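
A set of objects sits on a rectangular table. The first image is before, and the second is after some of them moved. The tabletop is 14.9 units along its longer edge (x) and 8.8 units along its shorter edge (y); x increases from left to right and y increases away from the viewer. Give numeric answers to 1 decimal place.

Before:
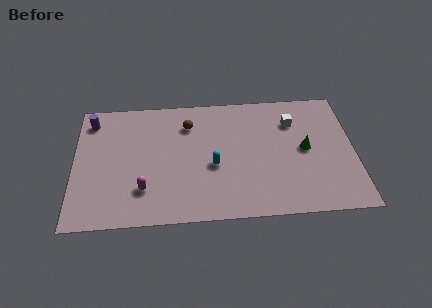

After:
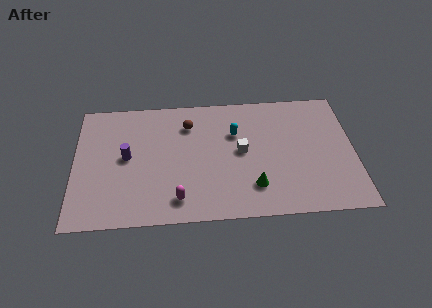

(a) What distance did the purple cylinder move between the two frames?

3.3

The purple cylinder was near (0.9, 7.3) before and (2.8, 4.6) after, so it travelled √(1.9² + 2.7²) ≈ 3.3 units.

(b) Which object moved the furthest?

the green cone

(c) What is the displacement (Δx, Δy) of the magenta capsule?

(1.8, -0.8)

The magenta capsule was at about (3.7, 2.3) and moved to about (5.5, 1.5).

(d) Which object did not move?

the brown sphere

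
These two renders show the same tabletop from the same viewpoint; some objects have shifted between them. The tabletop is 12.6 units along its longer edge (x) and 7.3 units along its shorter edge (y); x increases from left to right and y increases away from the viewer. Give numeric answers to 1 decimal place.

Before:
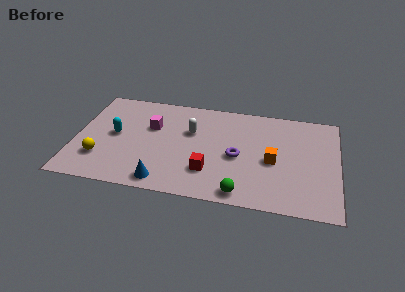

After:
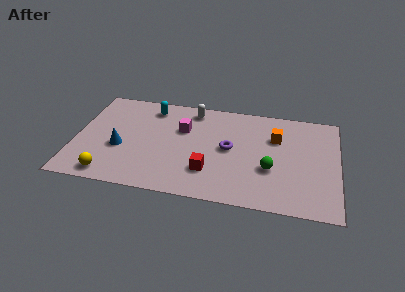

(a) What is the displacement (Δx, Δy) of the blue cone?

(-2.2, 2.0)

The blue cone started near (4.4, 0.9) and ended near (2.2, 2.9).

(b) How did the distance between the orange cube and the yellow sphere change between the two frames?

+0.5

They were about 8.3 units apart before and 8.8 after — 0.5 units further apart.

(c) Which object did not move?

the red cube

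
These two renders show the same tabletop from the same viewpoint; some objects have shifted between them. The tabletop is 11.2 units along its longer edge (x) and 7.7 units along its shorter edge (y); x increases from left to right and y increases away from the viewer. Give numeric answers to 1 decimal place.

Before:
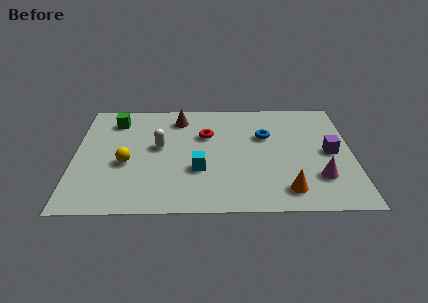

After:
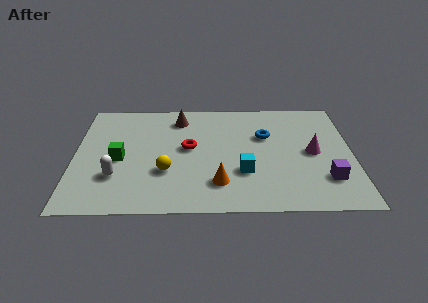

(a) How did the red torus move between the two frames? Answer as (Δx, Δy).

(-0.7, -0.9)

The red torus was at about (5.3, 5.1) and moved to about (4.6, 4.2).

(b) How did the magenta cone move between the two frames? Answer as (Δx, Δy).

(-0.2, 1.7)

From the two frames, the magenta cone sits at roughly (9.8, 2.1) before and (9.6, 3.8) after.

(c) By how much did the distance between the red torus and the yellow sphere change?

-1.9

They were about 3.7 units apart before and 1.8 after — 1.9 units closer together.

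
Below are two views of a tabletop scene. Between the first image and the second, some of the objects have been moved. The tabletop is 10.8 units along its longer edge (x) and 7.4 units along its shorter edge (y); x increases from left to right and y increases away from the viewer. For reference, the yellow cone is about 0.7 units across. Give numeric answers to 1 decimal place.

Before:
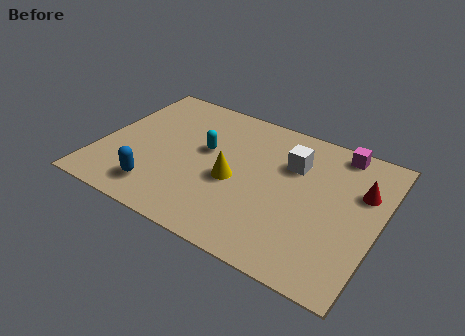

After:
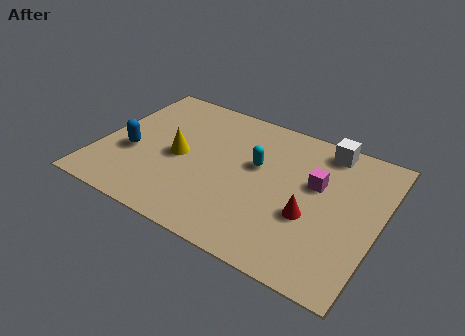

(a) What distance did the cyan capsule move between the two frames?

2.0

From (4.0, 4.3) to (6.0, 4.4), the cyan capsule covered √(2.0² + 0.1²) ≈ 2.0 units.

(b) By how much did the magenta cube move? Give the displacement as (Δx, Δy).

(-0.6, -2.1)

The magenta cube was at about (8.9, 6.6) and moved to about (8.3, 4.5).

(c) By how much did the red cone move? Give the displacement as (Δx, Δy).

(-1.7, -2.1)

The red cone started near (10.0, 4.9) and ended near (8.3, 2.8).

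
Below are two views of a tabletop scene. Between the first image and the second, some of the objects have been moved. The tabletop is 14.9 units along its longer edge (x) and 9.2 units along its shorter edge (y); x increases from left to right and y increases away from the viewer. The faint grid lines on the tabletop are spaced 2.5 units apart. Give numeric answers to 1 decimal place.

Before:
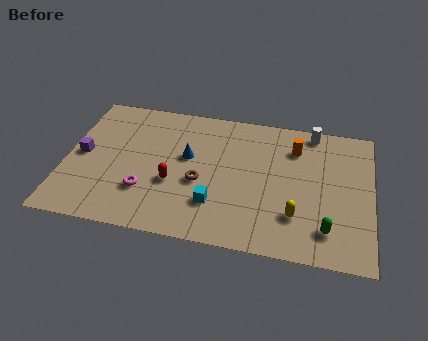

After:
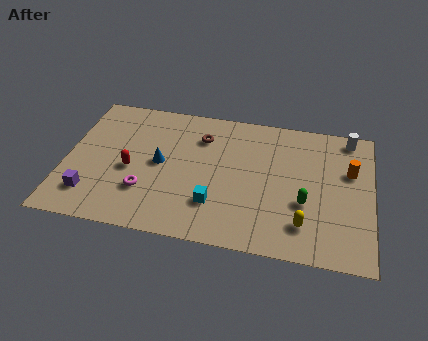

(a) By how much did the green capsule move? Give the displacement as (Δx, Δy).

(-1.1, 1.5)

The green capsule was at about (12.8, 1.9) and moved to about (11.7, 3.4).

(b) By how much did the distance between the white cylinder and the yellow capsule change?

+0.7

The distance was about 5.8 in the first image and 6.5 in the second, so they moved 0.7 units further apart.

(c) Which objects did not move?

the cyan cube and the magenta torus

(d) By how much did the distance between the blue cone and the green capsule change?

-0.5

The distance was about 7.7 in the first image and 7.2 in the second, so they moved 0.5 units closer together.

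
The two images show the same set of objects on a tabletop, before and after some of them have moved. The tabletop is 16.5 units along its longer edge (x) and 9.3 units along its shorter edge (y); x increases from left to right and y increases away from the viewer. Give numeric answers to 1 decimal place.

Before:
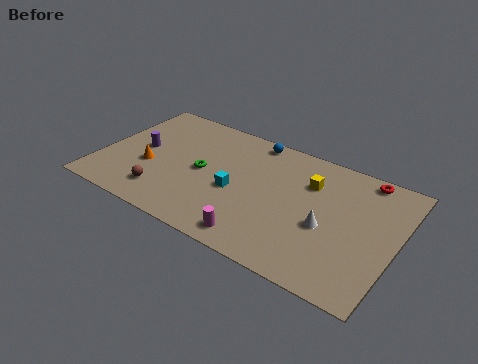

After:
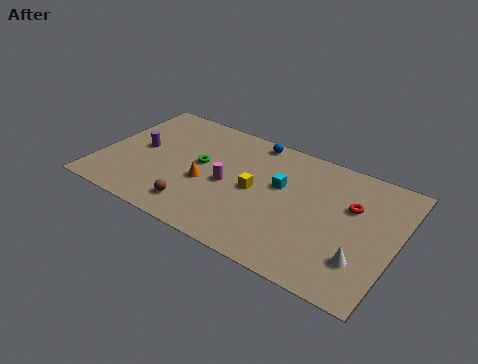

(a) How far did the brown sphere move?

1.9

The brown sphere was near (3.9, 1.9) before and (5.8, 1.7) after, so it travelled √(1.9² + 0.2²) ≈ 1.9 units.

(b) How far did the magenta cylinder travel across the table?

3.8

From (9.4, 1.2) to (7.2, 4.3), the magenta cylinder covered √(2.2² + 3.1²) ≈ 3.8 units.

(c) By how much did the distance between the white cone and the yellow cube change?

+3.5

The distance was about 3.0 in the first image and 6.5 in the second, so they moved 3.5 units further apart.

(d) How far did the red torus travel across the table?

2.4

From (14.3, 8.4) to (13.9, 6.0), the red torus covered √(0.4² + 2.4²) ≈ 2.4 units.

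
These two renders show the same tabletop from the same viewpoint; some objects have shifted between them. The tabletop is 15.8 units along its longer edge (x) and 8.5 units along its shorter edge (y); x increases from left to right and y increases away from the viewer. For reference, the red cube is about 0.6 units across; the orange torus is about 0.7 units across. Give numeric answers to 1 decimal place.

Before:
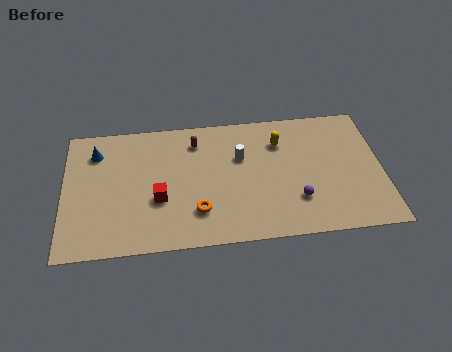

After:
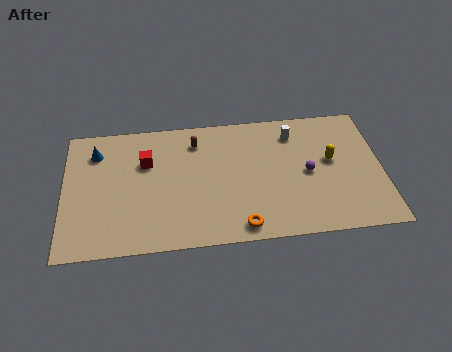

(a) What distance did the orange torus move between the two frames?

2.4

From (6.6, 2.2) to (8.7, 1.0), the orange torus covered √(2.1² + 1.2²) ≈ 2.4 units.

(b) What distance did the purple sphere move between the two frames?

1.8

The purple sphere was near (11.5, 2.4) before and (12.1, 4.1) after, so it travelled √(0.6² + 1.7²) ≈ 1.8 units.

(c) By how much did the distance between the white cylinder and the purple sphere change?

-1.3

The distance was about 4.1 in the first image and 2.8 in the second, so they moved 1.3 units closer together.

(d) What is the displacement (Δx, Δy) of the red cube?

(-0.6, 2.5)

The red cube started near (4.7, 3.2) and ended near (4.1, 5.7).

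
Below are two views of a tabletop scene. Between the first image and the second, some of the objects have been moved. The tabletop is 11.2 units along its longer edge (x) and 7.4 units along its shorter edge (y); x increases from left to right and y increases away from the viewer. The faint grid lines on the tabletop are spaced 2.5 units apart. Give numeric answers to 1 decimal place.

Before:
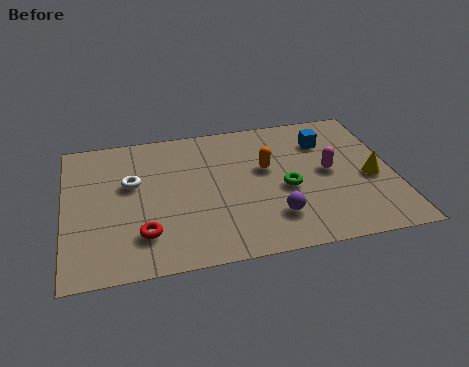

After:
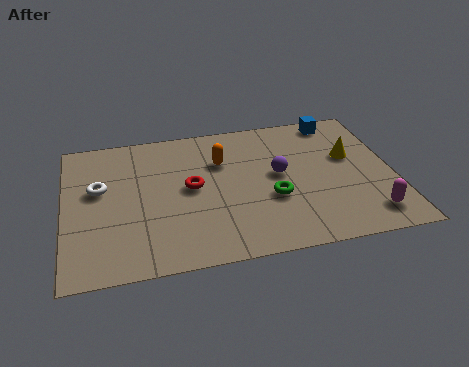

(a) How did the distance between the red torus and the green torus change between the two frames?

-2.2

Before: roughly 5.1 units apart; after: 2.9. That's 2.2 units closer together.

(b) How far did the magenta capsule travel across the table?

2.8

The magenta capsule moved from about (9.0, 3.8) to (10.2, 1.3), a distance of √(1.2² + 2.5²) ≈ 2.8.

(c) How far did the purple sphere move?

2.2

From (7.0, 1.8) to (7.3, 4.0), the purple sphere covered √(0.3² + 2.2²) ≈ 2.2 units.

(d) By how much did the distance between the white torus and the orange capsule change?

-0.3

The distance was about 4.6 in the first image and 4.3 in the second, so they moved 0.3 units closer together.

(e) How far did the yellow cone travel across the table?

1.4

The yellow cone moved from about (10.4, 3.2) to (9.8, 4.5), a distance of √(0.6² + 1.3²) ≈ 1.4.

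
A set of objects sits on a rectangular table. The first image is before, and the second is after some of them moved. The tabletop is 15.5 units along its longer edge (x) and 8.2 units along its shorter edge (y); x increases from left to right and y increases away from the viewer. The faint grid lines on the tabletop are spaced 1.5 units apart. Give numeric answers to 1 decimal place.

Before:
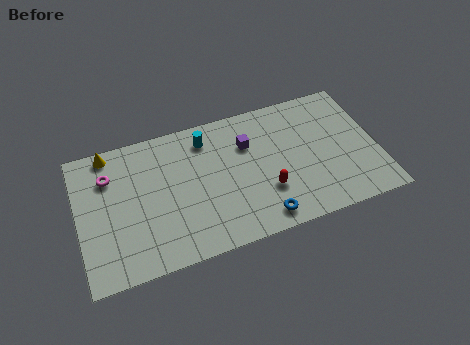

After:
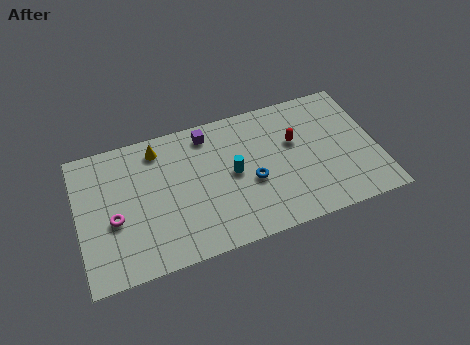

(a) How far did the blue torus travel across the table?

2.3

The blue torus moved from about (9.2, 1.1) to (8.9, 3.4), a distance of √(0.3² + 2.3²) ≈ 2.3.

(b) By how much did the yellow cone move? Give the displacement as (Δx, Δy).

(2.5, -0.5)

The yellow cone was at about (1.8, 7.4) and moved to about (4.3, 6.9).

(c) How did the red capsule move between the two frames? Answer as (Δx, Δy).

(1.7, 2.5)

From the two frames, the red capsule sits at roughly (9.6, 2.6) before and (11.3, 5.1) after.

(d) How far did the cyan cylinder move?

2.8

The cyan cylinder was near (6.8, 6.7) before and (8.0, 4.2) after, so it travelled √(1.2² + 2.5²) ≈ 2.8 units.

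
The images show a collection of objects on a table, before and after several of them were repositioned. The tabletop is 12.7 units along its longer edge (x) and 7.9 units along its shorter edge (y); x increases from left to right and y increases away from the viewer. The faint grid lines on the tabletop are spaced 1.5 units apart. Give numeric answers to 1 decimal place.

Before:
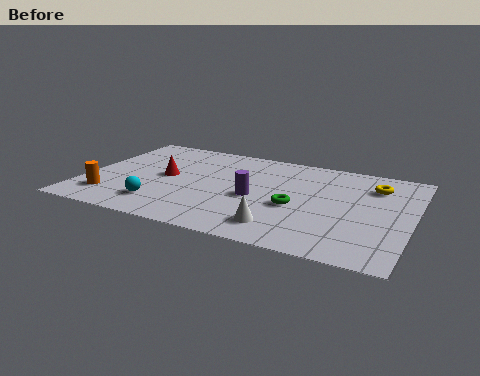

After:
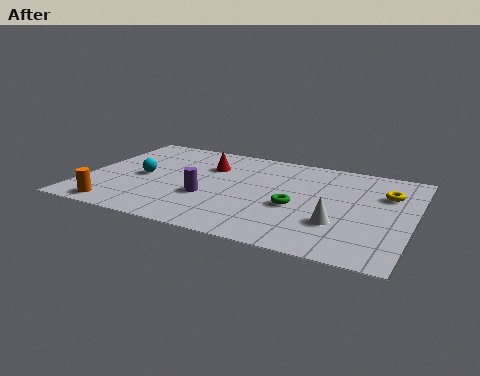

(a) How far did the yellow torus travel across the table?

0.7

From (11.1, 6.0) to (11.6, 5.5), the yellow torus covered √(0.5² + 0.5²) ≈ 0.7 units.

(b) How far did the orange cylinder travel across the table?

0.9

The orange cylinder was near (1.2, 1.7) before and (1.6, 0.9) after, so it travelled √(0.4² + 0.8²) ≈ 0.9 units.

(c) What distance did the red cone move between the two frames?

2.1

The red cone moved from about (3.1, 4.1) to (4.6, 5.6), a distance of √(1.5² + 1.5²) ≈ 2.1.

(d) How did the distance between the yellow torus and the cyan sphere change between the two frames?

+0.6

They were about 9.0 units apart before and 9.6 after — 0.6 units further apart.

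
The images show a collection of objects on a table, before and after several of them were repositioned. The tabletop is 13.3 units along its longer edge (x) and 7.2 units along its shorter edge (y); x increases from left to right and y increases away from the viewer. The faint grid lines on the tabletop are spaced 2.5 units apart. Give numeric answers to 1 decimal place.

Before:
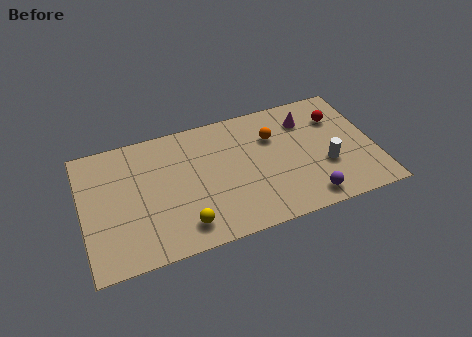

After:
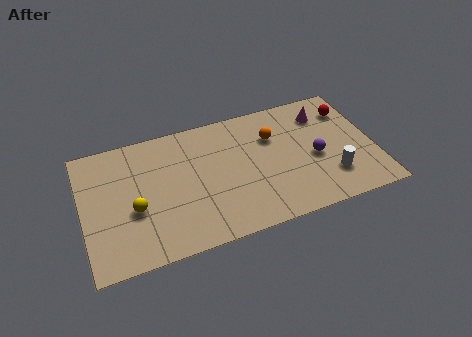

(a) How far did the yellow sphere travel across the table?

2.6

The yellow sphere was near (4.4, 1.3) before and (2.3, 2.9) after, so it travelled √(2.1² + 1.6²) ≈ 2.6 units.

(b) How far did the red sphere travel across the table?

0.7

The red sphere was near (11.8, 5.2) before and (12.4, 5.5) after, so it travelled √(0.6² + 0.3²) ≈ 0.7 units.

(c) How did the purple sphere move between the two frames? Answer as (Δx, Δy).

(0.6, 2.2)

From the two frames, the purple sphere sits at roughly (10.0, 1.0) before and (10.6, 3.2) after.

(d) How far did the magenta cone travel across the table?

0.8

The magenta cone moved from about (10.4, 5.5) to (11.2, 5.6), a distance of √(0.8² + 0.1²) ≈ 0.8.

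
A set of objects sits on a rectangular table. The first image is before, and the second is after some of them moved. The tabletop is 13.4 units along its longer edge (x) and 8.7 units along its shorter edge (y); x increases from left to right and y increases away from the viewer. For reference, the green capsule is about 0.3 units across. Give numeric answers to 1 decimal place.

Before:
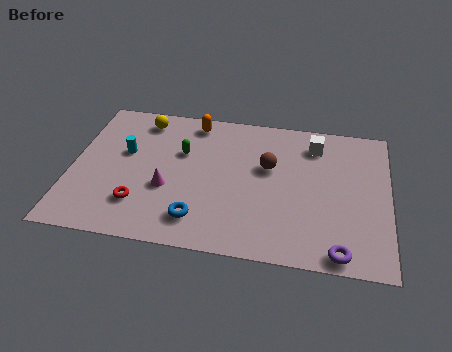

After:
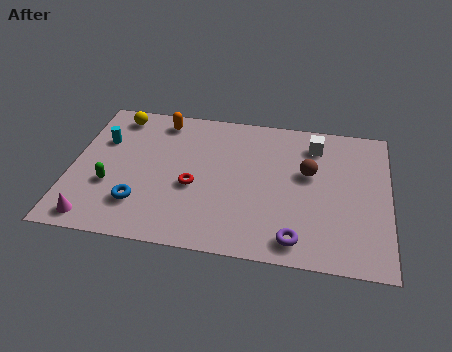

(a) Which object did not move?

the white cube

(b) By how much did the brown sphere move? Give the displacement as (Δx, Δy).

(1.7, -0.1)

From the two frames, the brown sphere sits at roughly (8.3, 5.3) before and (10.0, 5.2) after.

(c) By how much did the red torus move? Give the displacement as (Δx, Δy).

(2.2, 1.4)

The red torus was at about (3.0, 2.2) and moved to about (5.2, 3.6).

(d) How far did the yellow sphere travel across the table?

1.1

The yellow sphere was near (2.8, 7.4) before and (1.7, 7.5) after, so it travelled √(1.1² + 0.1²) ≈ 1.1 units.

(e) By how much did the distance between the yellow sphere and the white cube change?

+1.1

They were about 7.4 units apart before and 8.5 after — 1.1 units further apart.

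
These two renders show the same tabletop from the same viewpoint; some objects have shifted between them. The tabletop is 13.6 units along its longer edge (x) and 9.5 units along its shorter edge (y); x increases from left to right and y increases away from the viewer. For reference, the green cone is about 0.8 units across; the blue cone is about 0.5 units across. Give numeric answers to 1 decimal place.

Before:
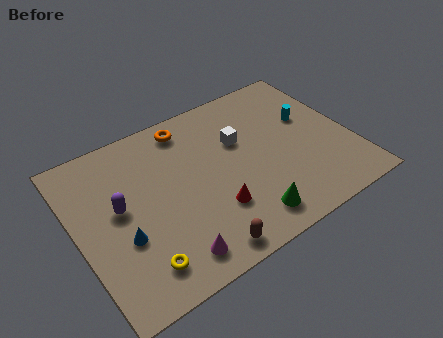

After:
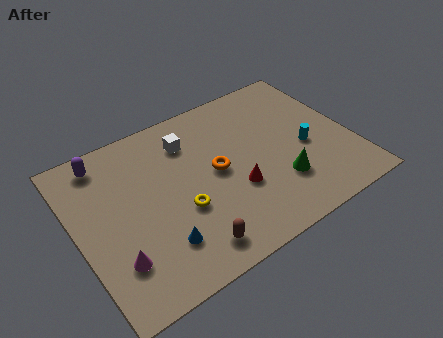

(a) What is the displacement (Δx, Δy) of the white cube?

(-2.4, 1.2)

The white cube was at about (8.3, 6.1) and moved to about (5.9, 7.3).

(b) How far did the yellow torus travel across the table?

3.1

From (2.5, 1.7) to (4.9, 3.6), the yellow torus covered √(2.4² + 1.9²) ≈ 3.1 units.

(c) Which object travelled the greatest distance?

the orange torus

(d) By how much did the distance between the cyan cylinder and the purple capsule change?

+0.6

Before: roughly 9.7 units apart; after: 10.3. That's 0.6 units further apart.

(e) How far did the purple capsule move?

3.0

The purple capsule moved from about (2.1, 5.2) to (1.8, 8.2), a distance of √(0.3² + 3.0²) ≈ 3.0.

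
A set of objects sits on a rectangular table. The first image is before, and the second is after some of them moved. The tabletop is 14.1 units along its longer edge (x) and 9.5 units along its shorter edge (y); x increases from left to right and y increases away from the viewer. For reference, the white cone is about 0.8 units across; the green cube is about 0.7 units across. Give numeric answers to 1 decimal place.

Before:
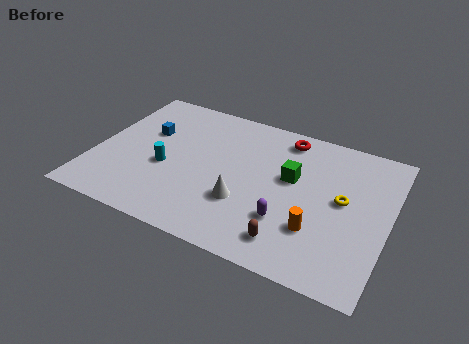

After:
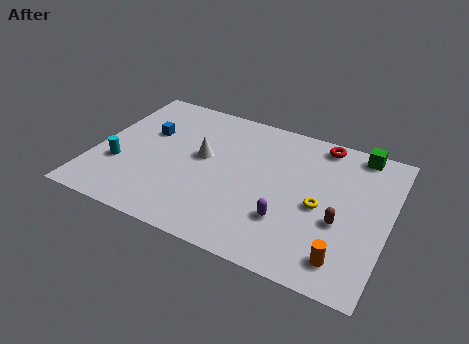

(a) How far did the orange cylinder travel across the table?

1.8

The orange cylinder was near (10.9, 2.8) before and (12.3, 1.6) after, so it travelled √(1.4² + 1.2²) ≈ 1.8 units.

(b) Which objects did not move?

the blue cube and the purple capsule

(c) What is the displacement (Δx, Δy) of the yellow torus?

(-1.0, -0.8)

The yellow torus started near (11.9, 5.1) and ended near (10.9, 4.3).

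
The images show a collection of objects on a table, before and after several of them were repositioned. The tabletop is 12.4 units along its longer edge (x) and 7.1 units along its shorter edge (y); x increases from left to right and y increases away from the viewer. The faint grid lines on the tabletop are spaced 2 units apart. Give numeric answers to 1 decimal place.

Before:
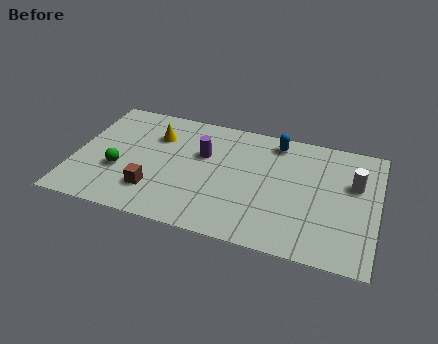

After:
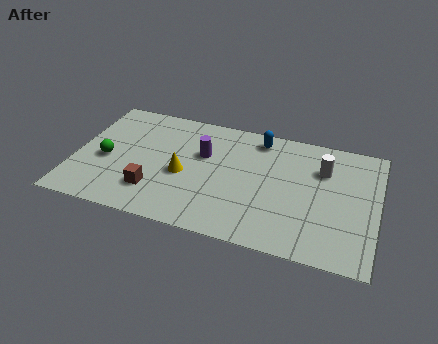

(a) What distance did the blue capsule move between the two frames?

0.7

The blue capsule moved from about (8.1, 6.1) to (7.4, 6.1), a distance of √(0.7² + 0.0²) ≈ 0.7.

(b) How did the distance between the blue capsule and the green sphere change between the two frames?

-0.3

They were about 7.1 units apart before and 6.8 after — 0.3 units closer together.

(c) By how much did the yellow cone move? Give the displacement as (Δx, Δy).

(1.3, -2.0)

The yellow cone started near (3.2, 5.1) and ended near (4.5, 3.1).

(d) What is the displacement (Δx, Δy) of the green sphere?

(-0.6, 0.5)

The green sphere started near (1.9, 2.6) and ended near (1.3, 3.1).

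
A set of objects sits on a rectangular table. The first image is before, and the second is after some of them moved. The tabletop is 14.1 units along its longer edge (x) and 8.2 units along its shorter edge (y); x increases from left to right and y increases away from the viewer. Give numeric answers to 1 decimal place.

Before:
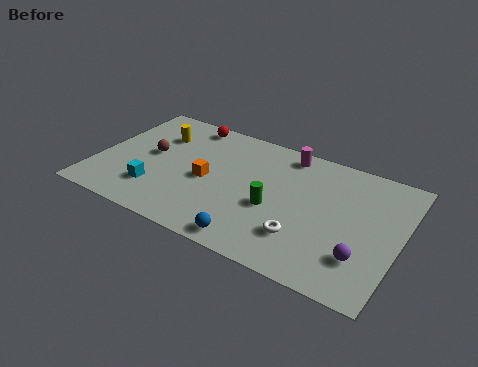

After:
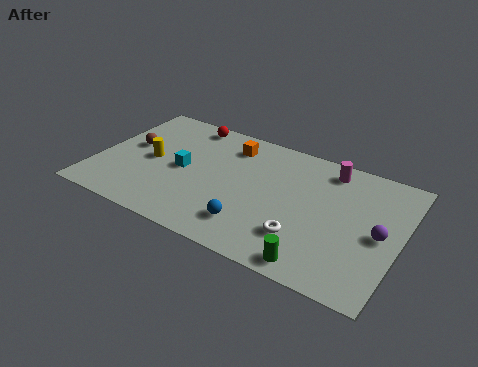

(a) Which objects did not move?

the red sphere and the white torus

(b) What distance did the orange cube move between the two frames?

2.9

From (5.2, 3.8) to (5.9, 6.6), the orange cube covered √(0.7² + 2.8²) ≈ 2.9 units.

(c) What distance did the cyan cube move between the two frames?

2.1

The cyan cube was near (3.0, 2.1) before and (4.0, 4.0) after, so it travelled √(1.0² + 1.9²) ≈ 2.1 units.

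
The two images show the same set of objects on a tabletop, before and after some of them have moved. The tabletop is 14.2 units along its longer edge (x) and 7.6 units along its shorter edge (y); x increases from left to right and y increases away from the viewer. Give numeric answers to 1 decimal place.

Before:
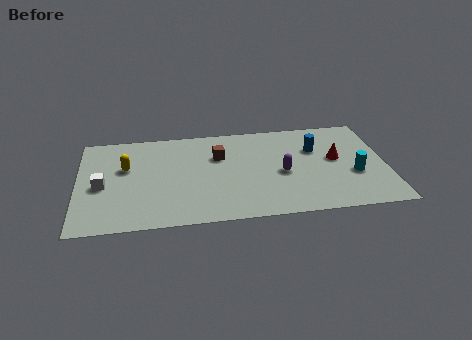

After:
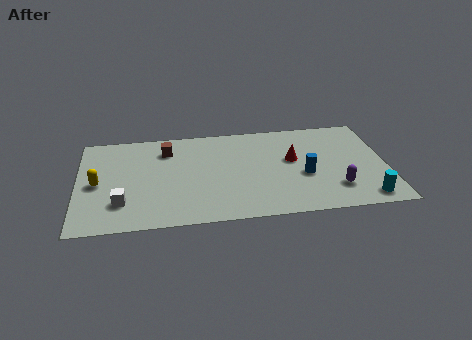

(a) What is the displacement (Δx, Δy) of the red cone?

(-2.0, 0.2)

The red cone was at about (11.9, 4.2) and moved to about (9.9, 4.4).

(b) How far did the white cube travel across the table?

1.7

The white cube moved from about (1.1, 3.4) to (2.0, 2.0), a distance of √(0.9² + 1.4²) ≈ 1.7.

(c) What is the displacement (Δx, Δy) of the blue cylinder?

(-0.6, -2.0)

The blue cylinder was at about (11.0, 5.1) and moved to about (10.4, 3.1).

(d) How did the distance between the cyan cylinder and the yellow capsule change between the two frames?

+1.8

Before: roughly 10.7 units apart; after: 12.5. That's 1.8 units further apart.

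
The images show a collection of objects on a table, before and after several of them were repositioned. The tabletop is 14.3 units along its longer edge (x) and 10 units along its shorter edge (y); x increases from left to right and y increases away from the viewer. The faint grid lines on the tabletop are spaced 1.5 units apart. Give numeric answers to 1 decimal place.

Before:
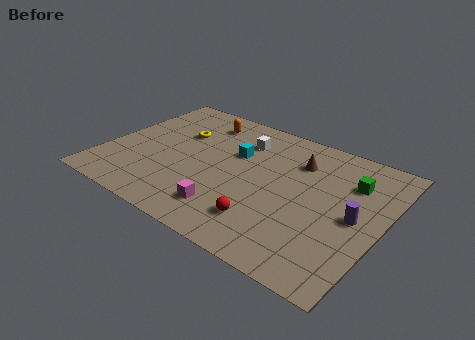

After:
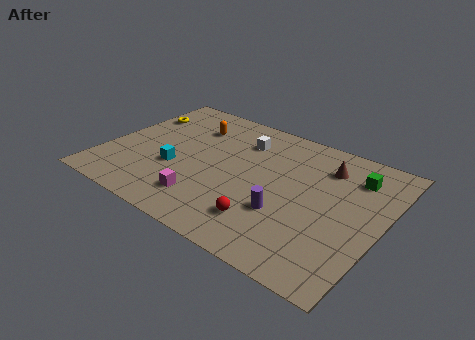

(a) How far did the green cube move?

0.5

The green cube was near (12.4, 7.2) before and (12.5, 7.7) after, so it travelled √(0.1² + 0.5²) ≈ 0.5 units.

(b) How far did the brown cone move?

1.4

The brown cone was near (9.6, 7.4) before and (11.0, 7.7) after, so it travelled √(1.4² + 0.3²) ≈ 1.4 units.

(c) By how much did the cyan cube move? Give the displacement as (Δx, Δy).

(-2.7, -2.7)

From the two frames, the cyan cube sits at roughly (6.5, 6.4) before and (3.8, 3.7) after.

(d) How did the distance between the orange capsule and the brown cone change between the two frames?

+1.7

They were about 5.4 units apart before and 7.1 after — 1.7 units further apart.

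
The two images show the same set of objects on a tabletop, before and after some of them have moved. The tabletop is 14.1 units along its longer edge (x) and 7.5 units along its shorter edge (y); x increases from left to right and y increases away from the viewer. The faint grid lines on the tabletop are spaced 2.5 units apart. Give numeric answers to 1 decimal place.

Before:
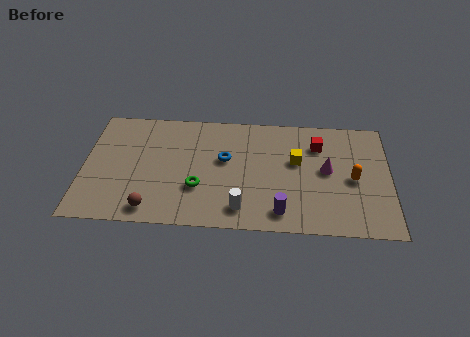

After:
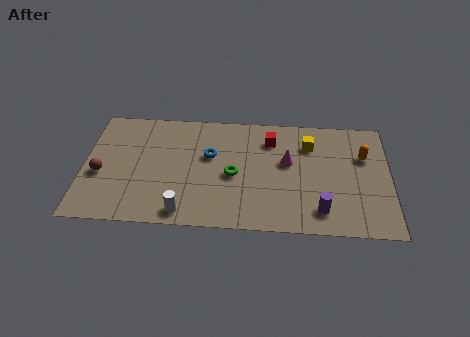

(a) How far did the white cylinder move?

2.6

The white cylinder moved from about (7.3, 1.3) to (4.7, 0.9), a distance of √(2.6² + 0.4²) ≈ 2.6.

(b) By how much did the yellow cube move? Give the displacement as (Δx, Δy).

(0.6, 1.1)

The yellow cube started near (9.8, 4.5) and ended near (10.4, 5.6).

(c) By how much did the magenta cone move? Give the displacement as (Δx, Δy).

(-1.8, 0.4)

The magenta cone was at about (11.2, 4.0) and moved to about (9.4, 4.4).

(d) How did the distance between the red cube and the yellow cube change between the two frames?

+0.3

The distance was about 1.5 in the first image and 1.8 in the second, so they moved 0.3 units further apart.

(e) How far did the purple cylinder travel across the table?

1.8

From (9.1, 1.2) to (10.9, 1.4), the purple cylinder covered √(1.8² + 0.2²) ≈ 1.8 units.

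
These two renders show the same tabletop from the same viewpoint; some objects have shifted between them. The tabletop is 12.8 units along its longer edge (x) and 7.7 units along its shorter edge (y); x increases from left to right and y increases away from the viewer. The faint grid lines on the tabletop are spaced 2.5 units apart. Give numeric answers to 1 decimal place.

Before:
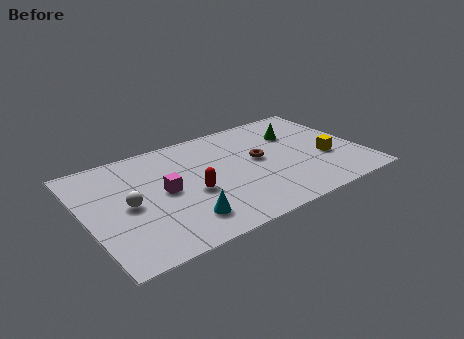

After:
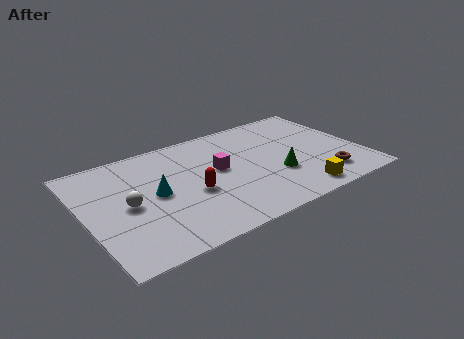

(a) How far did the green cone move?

3.0

The green cone was near (10.1, 5.4) before and (8.7, 2.7) after, so it travelled √(1.4² + 2.7²) ≈ 3.0 units.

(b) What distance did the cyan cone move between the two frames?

2.5

The cyan cone moved from about (4.1, 1.6) to (3.2, 3.9), a distance of √(0.9² + 2.3²) ≈ 2.5.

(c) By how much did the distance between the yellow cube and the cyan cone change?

-0.3

The distance was about 7.1 in the first image and 6.8 in the second, so they moved 0.3 units closer together.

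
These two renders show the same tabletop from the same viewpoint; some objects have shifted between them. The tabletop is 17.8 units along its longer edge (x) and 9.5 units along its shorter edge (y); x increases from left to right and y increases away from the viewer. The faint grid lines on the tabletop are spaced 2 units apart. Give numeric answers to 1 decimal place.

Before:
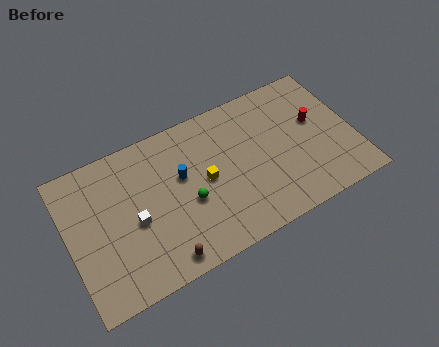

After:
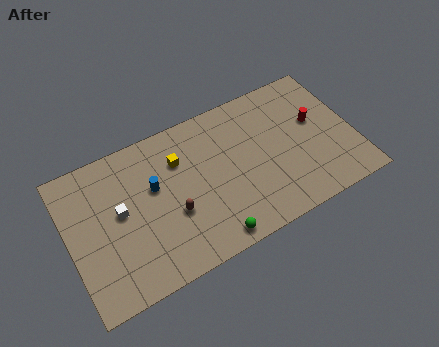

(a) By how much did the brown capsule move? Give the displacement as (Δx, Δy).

(1.0, 2.5)

The brown capsule was at about (5.3, 1.1) and moved to about (6.3, 3.6).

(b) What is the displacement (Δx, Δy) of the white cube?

(-0.8, 1.0)

From the two frames, the white cube sits at roughly (4.0, 4.2) before and (3.2, 5.2) after.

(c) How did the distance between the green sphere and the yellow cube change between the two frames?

+4.4

The distance was about 1.5 in the first image and 5.9 in the second, so they moved 4.4 units further apart.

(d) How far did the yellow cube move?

2.4

From (8.5, 4.8) to (7.1, 6.8), the yellow cube covered √(1.4² + 2.0²) ≈ 2.4 units.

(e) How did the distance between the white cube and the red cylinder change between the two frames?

+0.7

They were about 11.7 units apart before and 12.4 after — 0.7 units further apart.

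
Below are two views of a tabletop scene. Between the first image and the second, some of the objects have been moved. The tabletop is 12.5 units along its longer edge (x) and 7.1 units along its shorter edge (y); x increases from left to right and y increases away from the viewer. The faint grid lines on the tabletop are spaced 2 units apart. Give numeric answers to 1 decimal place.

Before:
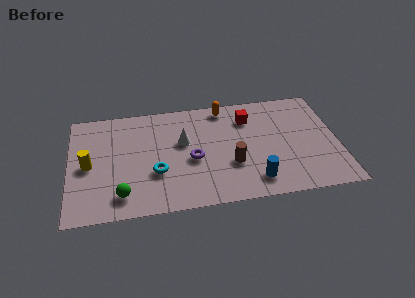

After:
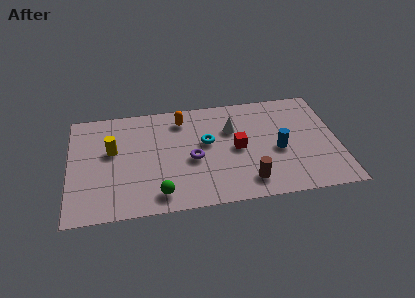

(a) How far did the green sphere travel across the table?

1.7

From (2.4, 1.3) to (4.1, 1.1), the green sphere covered √(1.7² + 0.2²) ≈ 1.7 units.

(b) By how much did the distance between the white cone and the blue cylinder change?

-1.7

The distance was about 4.4 in the first image and 2.7 in the second, so they moved 1.7 units closer together.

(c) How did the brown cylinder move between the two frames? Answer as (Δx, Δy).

(0.7, -1.2)

From the two frames, the brown cylinder sits at roughly (7.5, 2.5) before and (8.2, 1.3) after.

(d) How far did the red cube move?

2.0

The red cube moved from about (8.4, 5.4) to (7.8, 3.5), a distance of √(0.6² + 1.9²) ≈ 2.0.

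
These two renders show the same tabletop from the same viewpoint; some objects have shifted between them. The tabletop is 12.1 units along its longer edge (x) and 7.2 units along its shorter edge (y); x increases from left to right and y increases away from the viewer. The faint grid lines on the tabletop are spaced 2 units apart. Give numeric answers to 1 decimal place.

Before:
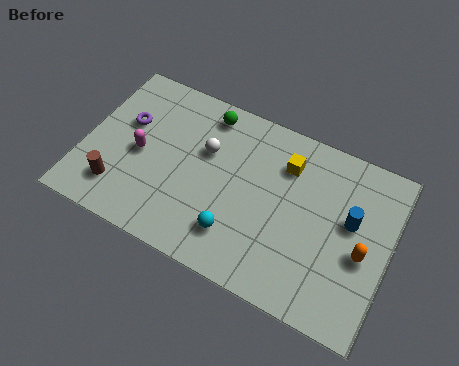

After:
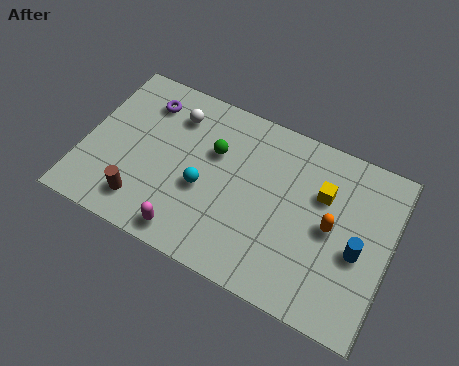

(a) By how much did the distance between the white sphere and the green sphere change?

+0.3

The distance was about 1.6 in the first image and 1.9 in the second, so they moved 0.3 units further apart.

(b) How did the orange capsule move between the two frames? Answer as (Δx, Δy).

(-1.3, 0.5)

The orange capsule was at about (11.1, 3.1) and moved to about (9.8, 3.6).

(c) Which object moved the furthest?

the magenta capsule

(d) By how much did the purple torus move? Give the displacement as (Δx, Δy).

(0.6, 1.2)

The purple torus was at about (1.5, 4.5) and moved to about (2.1, 5.7).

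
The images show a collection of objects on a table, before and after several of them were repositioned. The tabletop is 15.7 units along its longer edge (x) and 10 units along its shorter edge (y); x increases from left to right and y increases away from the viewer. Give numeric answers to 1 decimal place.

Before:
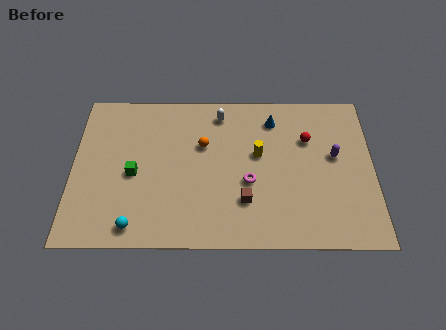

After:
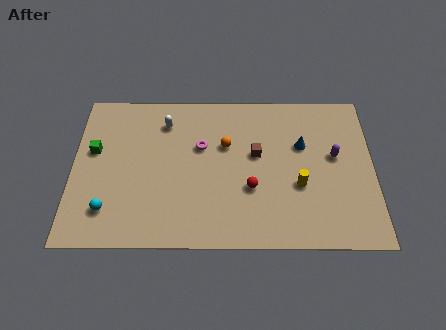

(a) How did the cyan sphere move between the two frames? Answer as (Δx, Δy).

(-1.4, 1.0)

The cyan sphere started near (3.3, 1.2) and ended near (1.9, 2.2).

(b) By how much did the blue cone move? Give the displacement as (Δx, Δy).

(1.5, -1.7)

From the two frames, the blue cone sits at roughly (10.5, 8.1) before and (12.0, 6.4) after.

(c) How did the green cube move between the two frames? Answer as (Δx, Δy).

(-2.1, 1.5)

The green cube was at about (3.2, 4.5) and moved to about (1.1, 6.0).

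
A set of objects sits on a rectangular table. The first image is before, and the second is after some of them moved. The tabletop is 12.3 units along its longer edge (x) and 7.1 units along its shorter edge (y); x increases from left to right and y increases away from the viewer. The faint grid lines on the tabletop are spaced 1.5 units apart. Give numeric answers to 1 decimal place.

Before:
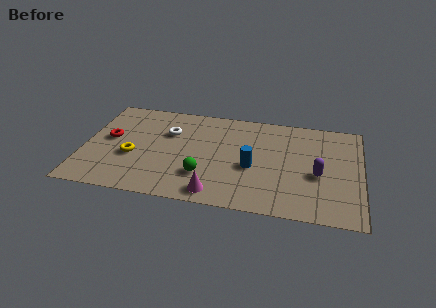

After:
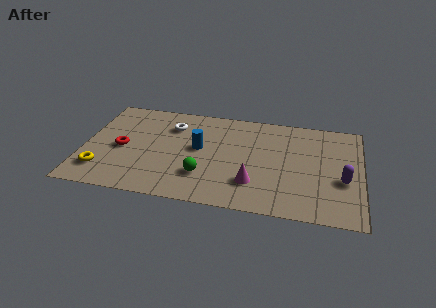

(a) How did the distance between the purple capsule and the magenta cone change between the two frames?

-0.9

The distance was about 4.9 in the first image and 4.0 in the second, so they moved 0.9 units closer together.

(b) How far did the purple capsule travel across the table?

1.1

The purple capsule moved from about (10.4, 3.0) to (11.5, 2.8), a distance of √(1.1² + 0.2²) ≈ 1.1.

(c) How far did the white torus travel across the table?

0.5

The white torus moved from about (3.7, 4.8) to (3.8, 5.3), a distance of √(0.1² + 0.5²) ≈ 0.5.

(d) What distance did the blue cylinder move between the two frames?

2.6

The blue cylinder moved from about (7.5, 3.0) to (5.1, 3.9), a distance of √(2.4² + 0.9²) ≈ 2.6.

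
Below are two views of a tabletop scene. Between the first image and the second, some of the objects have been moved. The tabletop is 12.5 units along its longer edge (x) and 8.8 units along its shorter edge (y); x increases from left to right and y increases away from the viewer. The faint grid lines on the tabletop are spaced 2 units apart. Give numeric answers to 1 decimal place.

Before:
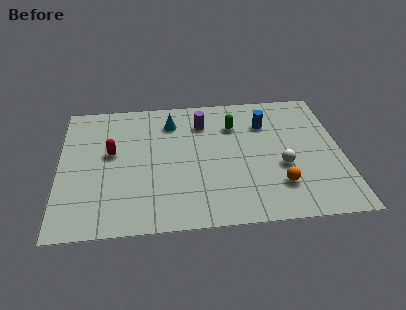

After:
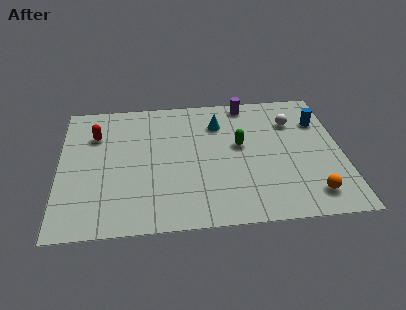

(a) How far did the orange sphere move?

1.6

From (9.6, 2.2) to (11.0, 1.5), the orange sphere covered √(1.4² + 0.7²) ≈ 1.6 units.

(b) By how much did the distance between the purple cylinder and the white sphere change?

-2.2

The distance was about 4.7 in the first image and 2.5 in the second, so they moved 2.2 units closer together.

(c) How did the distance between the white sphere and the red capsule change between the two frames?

+1.1

The distance was about 7.7 in the first image and 8.8 in the second, so they moved 1.1 units further apart.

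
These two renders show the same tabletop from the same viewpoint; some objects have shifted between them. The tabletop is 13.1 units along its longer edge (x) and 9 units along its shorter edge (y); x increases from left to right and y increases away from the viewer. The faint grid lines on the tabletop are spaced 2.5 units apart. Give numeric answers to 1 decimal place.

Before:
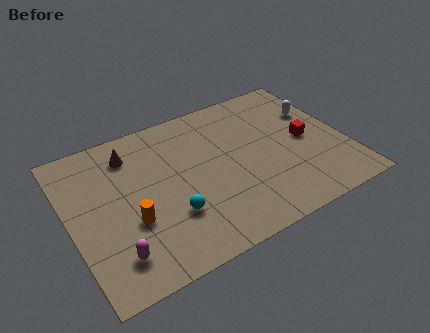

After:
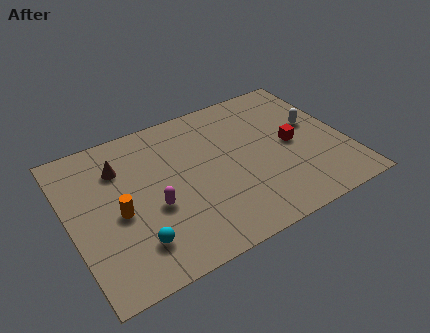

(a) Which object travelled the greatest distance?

the magenta capsule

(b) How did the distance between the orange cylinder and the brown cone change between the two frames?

-1.3

They were about 3.9 units apart before and 2.6 after — 1.3 units closer together.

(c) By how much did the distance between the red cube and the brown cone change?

-0.3

Before: roughly 8.6 units apart; after: 8.3. That's 0.3 units closer together.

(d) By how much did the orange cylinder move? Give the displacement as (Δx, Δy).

(-0.5, 0.7)

From the two frames, the orange cylinder sits at roughly (2.7, 3.3) before and (2.2, 4.0) after.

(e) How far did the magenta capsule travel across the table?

2.8

The magenta capsule moved from about (1.7, 1.8) to (3.8, 3.6), a distance of √(2.1² + 1.8²) ≈ 2.8.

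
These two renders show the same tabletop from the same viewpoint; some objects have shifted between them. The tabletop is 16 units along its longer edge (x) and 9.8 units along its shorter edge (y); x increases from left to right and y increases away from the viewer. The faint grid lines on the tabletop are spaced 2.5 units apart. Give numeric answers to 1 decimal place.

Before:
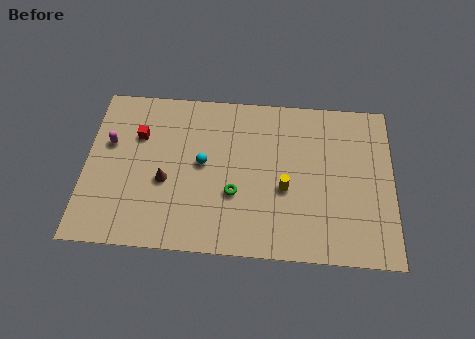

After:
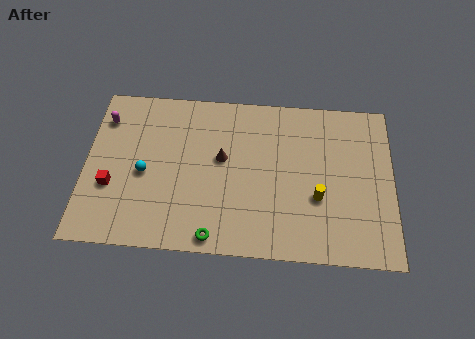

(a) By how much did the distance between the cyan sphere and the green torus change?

+2.7

Before: roughly 2.4 units apart; after: 5.1. That's 2.7 units further apart.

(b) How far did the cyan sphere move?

3.1

From (6.1, 5.2) to (3.1, 4.4), the cyan sphere covered √(3.0² + 0.8²) ≈ 3.1 units.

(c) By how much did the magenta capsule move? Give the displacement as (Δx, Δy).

(-0.3, 1.5)

The magenta capsule was at about (1.2, 6.1) and moved to about (0.9, 7.6).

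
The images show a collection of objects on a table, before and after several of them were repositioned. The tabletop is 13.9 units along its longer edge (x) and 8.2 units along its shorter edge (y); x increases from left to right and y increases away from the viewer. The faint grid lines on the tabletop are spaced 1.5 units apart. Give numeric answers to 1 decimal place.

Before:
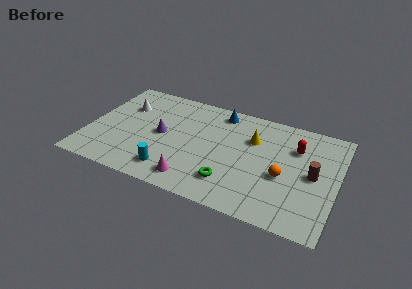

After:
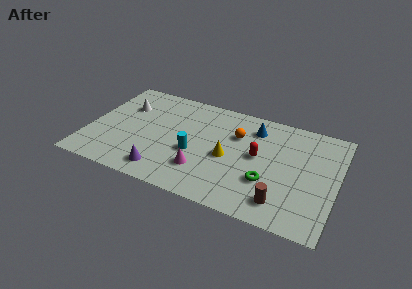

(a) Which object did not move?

the white cone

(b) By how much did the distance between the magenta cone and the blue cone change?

-0.9

The distance was about 5.9 in the first image and 5.0 in the second, so they moved 0.9 units closer together.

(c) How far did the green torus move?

2.2

From (8.2, 1.9) to (10.2, 2.7), the green torus covered √(2.0² + 0.8²) ≈ 2.2 units.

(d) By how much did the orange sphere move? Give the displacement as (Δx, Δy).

(-2.8, 2.2)

From the two frames, the orange sphere sits at roughly (11.0, 3.4) before and (8.2, 5.6) after.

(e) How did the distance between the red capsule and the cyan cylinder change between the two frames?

-4.2

They were about 7.9 units apart before and 3.7 after — 4.2 units closer together.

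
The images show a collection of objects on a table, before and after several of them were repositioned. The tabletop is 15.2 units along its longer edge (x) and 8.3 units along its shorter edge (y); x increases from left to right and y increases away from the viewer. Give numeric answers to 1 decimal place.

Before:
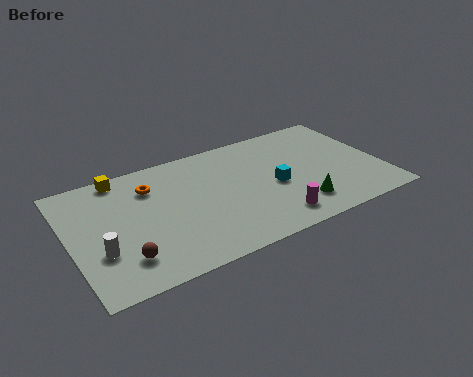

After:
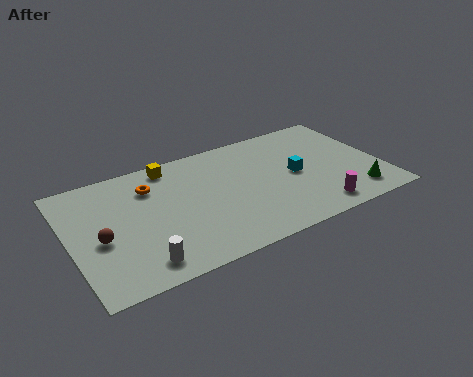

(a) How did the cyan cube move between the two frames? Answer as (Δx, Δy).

(1.1, 0.4)

From the two frames, the cyan cube sits at roughly (9.9, 3.7) before and (11.0, 4.1) after.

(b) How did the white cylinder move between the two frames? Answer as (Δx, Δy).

(1.7, -1.5)

From the two frames, the white cylinder sits at roughly (1.3, 2.8) before and (3.0, 1.3) after.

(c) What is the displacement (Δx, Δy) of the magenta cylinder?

(2.1, -0.2)

The magenta cylinder started near (9.5, 1.4) and ended near (11.6, 1.2).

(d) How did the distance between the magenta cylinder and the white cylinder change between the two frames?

+0.3

The distance was about 8.3 in the first image and 8.6 in the second, so they moved 0.3 units further apart.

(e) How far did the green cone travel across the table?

2.8

The green cone moved from about (10.8, 1.8) to (13.6, 1.5), a distance of √(2.8² + 0.3²) ≈ 2.8.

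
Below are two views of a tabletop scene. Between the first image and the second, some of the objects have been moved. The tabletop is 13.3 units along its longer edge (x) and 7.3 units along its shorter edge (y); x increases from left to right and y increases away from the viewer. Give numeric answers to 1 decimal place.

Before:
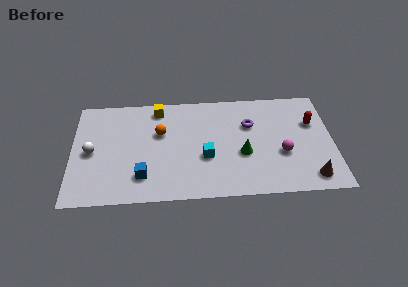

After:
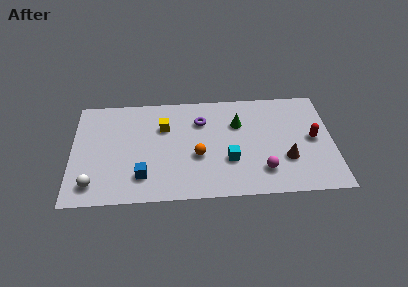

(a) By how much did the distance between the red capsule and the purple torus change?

+2.7

The distance was about 3.2 in the first image and 5.9 in the second, so they moved 2.7 units further apart.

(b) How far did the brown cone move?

1.8

From (12.1, 1.1) to (10.9, 2.4), the brown cone covered √(1.2² + 1.3²) ≈ 1.8 units.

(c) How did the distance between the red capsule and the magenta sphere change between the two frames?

+0.7

The distance was about 2.6 in the first image and 3.3 in the second, so they moved 0.7 units further apart.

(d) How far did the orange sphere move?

2.5

The orange sphere was near (4.5, 4.6) before and (6.4, 2.9) after, so it travelled √(1.9² + 1.7²) ≈ 2.5 units.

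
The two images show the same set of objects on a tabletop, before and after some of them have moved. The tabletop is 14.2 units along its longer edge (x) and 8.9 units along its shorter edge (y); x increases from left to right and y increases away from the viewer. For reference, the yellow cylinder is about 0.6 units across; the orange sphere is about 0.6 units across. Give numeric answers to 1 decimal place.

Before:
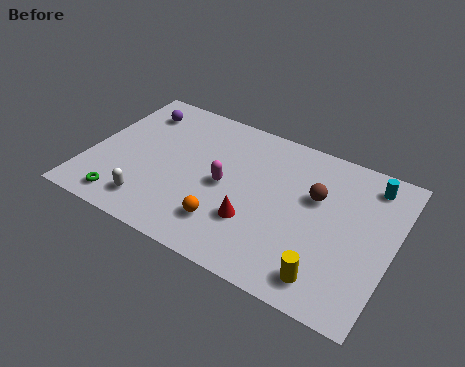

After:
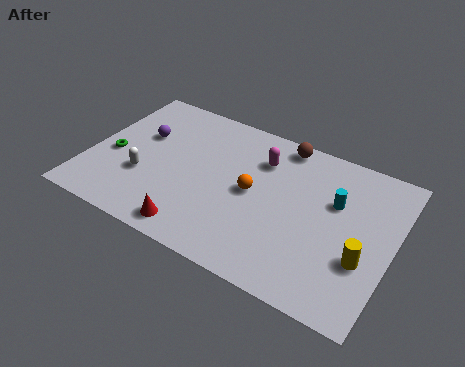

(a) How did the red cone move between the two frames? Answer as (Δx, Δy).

(-2.5, -1.7)

From the two frames, the red cone sits at roughly (8.0, 2.8) before and (5.5, 1.1) after.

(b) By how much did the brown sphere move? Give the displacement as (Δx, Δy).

(-1.9, 2.4)

From the two frames, the brown sphere sits at roughly (10.5, 5.6) before and (8.6, 8.0) after.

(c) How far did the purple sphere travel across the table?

1.6

The purple sphere was near (1.7, 7.1) before and (2.2, 5.6) after, so it travelled √(0.5² + 1.5²) ≈ 1.6 units.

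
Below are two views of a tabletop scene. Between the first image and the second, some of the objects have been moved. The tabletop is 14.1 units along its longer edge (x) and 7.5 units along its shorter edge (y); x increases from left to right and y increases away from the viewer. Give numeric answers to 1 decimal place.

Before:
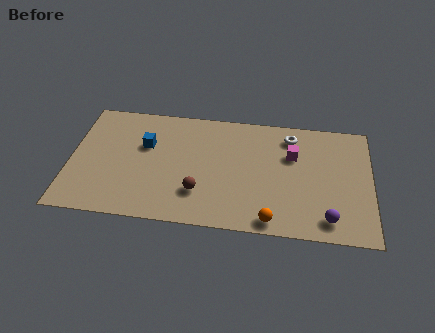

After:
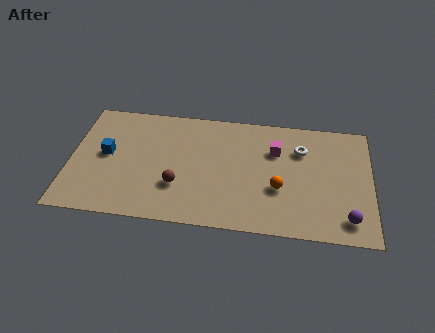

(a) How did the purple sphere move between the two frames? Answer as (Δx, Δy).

(0.9, 0.1)

The purple sphere started near (12.1, 1.2) and ended near (13.0, 1.3).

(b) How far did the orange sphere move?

2.0

From (9.5, 0.8) to (9.8, 2.8), the orange sphere covered √(0.3² + 2.0²) ≈ 2.0 units.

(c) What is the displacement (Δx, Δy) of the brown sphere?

(-1.0, 0.3)

The brown sphere was at about (6.1, 2.1) and moved to about (5.1, 2.4).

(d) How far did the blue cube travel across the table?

2.0

The blue cube moved from about (3.5, 4.8) to (1.7, 4.0), a distance of √(1.8² + 0.8²) ≈ 2.0.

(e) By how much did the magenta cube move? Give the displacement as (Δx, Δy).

(-0.8, 0.2)

From the two frames, the magenta cube sits at roughly (10.4, 5.0) before and (9.6, 5.2) after.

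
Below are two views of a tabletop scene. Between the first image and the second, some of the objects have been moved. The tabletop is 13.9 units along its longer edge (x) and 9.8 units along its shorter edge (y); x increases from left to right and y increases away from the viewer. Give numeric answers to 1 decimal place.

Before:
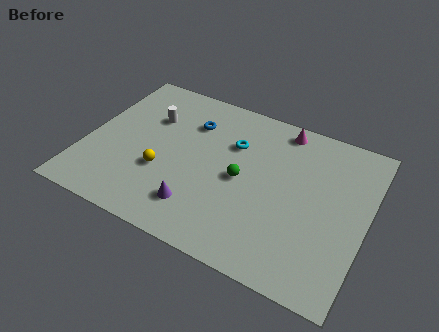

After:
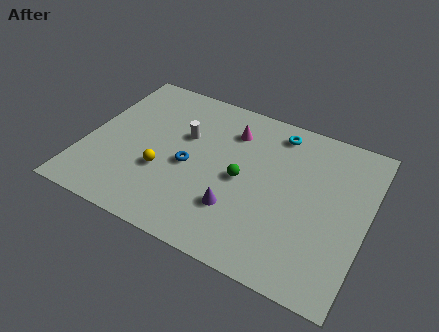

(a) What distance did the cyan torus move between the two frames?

2.6

The cyan torus was near (7.1, 6.7) before and (9.1, 8.4) after, so it travelled √(2.0² + 1.7²) ≈ 2.6 units.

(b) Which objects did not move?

the green sphere and the yellow sphere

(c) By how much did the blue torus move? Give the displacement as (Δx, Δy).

(0.3, -2.8)

From the two frames, the blue torus sits at roughly (4.9, 7.2) before and (5.2, 4.4) after.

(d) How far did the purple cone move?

1.9

From (6.0, 2.1) to (7.8, 2.8), the purple cone covered √(1.8² + 0.7²) ≈ 1.9 units.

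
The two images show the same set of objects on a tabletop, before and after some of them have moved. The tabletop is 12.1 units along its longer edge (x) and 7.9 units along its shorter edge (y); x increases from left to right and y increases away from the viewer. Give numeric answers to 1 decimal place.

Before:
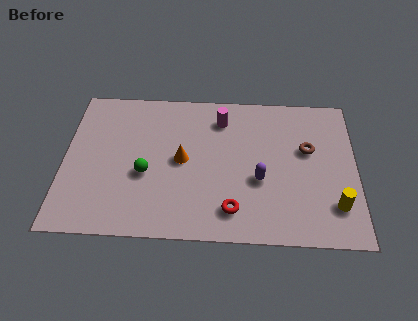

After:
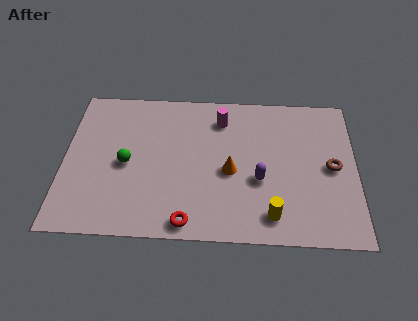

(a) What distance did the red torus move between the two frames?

1.9

The red torus moved from about (7.0, 1.5) to (5.2, 0.8), a distance of √(1.8² + 0.7²) ≈ 1.9.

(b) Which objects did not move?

the purple capsule and the magenta cylinder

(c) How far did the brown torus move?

1.3

The brown torus was near (10.1, 4.8) before and (11.1, 3.9) after, so it travelled √(1.0² + 0.9²) ≈ 1.3 units.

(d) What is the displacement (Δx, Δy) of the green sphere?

(-0.8, 0.5)

The green sphere was at about (3.4, 3.2) and moved to about (2.6, 3.7).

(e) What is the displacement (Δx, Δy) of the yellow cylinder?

(-2.6, -0.6)

The yellow cylinder started near (11.2, 1.9) and ended near (8.6, 1.3).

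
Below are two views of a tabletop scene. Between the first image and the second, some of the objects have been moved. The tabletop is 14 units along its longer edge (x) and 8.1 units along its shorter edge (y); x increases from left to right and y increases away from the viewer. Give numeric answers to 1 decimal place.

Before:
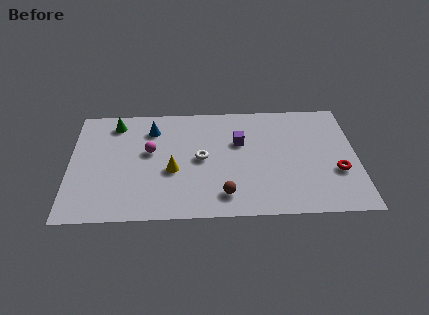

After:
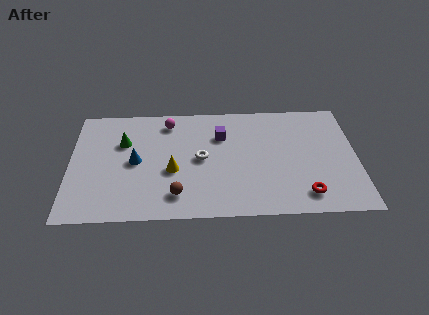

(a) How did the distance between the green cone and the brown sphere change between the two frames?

-2.9

Before: roughly 7.5 units apart; after: 4.6. That's 2.9 units closer together.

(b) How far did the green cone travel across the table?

1.5

The green cone was near (2.2, 6.8) before and (2.6, 5.4) after, so it travelled √(0.4² + 1.4²) ≈ 1.5 units.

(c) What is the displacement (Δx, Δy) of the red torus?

(-1.6, -1.5)

The red torus was at about (13.0, 2.9) and moved to about (11.4, 1.4).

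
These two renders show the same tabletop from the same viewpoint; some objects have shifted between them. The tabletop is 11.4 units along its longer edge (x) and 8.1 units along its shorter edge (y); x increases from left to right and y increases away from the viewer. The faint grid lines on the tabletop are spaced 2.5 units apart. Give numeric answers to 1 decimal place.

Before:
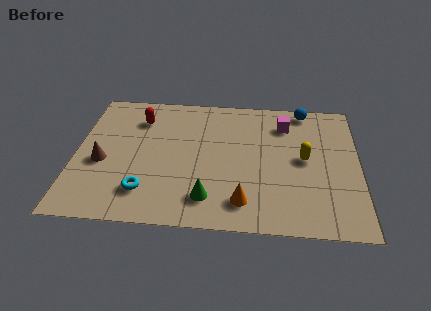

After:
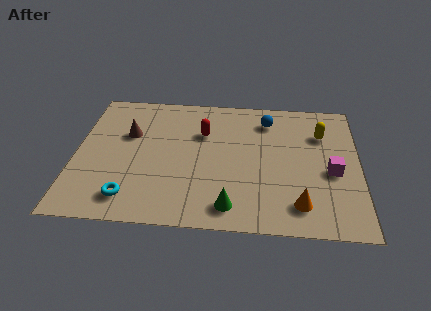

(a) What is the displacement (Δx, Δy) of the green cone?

(0.9, -0.4)

From the two frames, the green cone sits at roughly (5.4, 1.6) before and (6.3, 1.2) after.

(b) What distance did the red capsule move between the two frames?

2.7

From (2.5, 6.2) to (5.1, 5.5), the red capsule covered √(2.6² + 0.7²) ≈ 2.7 units.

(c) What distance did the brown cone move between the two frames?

2.1

From (1.1, 3.4) to (2.1, 5.2), the brown cone covered √(1.0² + 1.8²) ≈ 2.1 units.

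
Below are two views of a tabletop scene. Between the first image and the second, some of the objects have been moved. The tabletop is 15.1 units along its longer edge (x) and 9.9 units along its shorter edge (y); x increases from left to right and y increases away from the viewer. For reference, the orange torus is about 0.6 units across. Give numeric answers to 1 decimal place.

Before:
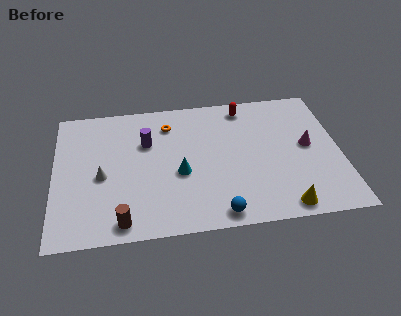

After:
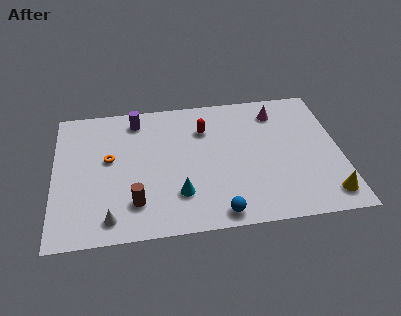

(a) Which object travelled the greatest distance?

the orange torus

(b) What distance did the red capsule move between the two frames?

2.6

From (10.2, 8.6) to (8.0, 7.2), the red capsule covered √(2.2² + 1.4²) ≈ 2.6 units.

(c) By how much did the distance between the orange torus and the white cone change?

-0.8

Before: roughly 5.0 units apart; after: 4.2. That's 0.8 units closer together.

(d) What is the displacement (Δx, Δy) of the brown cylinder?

(0.7, 1.2)

The brown cylinder was at about (3.5, 1.1) and moved to about (4.2, 2.3).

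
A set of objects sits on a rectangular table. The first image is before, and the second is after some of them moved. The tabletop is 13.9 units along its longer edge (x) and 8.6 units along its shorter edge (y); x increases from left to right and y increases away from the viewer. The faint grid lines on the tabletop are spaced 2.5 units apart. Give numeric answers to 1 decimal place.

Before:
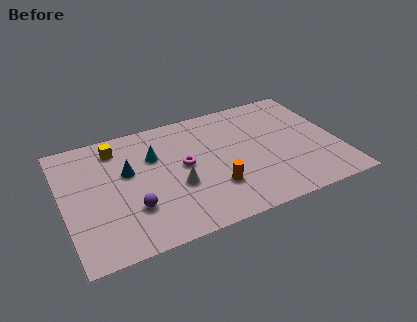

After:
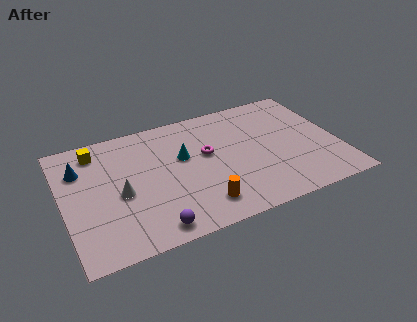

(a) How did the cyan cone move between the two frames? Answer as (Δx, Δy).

(1.4, -0.6)

The cyan cone started near (4.7, 5.8) and ended near (6.1, 5.2).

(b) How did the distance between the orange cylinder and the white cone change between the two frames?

+2.4

The distance was about 2.0 in the first image and 4.4 in the second, so they moved 2.4 units further apart.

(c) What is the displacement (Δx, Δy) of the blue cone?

(-2.3, 1.0)

From the two frames, the blue cone sits at roughly (3.3, 5.2) before and (1.0, 6.2) after.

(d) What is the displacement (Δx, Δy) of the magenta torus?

(1.2, 0.4)

From the two frames, the magenta torus sits at roughly (6.1, 4.6) before and (7.3, 5.0) after.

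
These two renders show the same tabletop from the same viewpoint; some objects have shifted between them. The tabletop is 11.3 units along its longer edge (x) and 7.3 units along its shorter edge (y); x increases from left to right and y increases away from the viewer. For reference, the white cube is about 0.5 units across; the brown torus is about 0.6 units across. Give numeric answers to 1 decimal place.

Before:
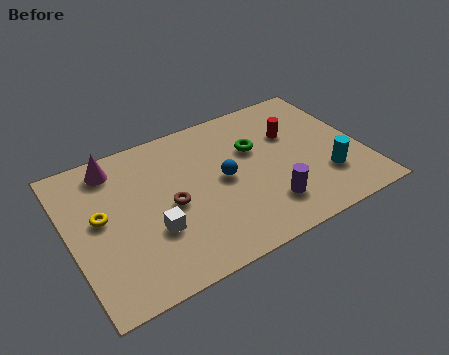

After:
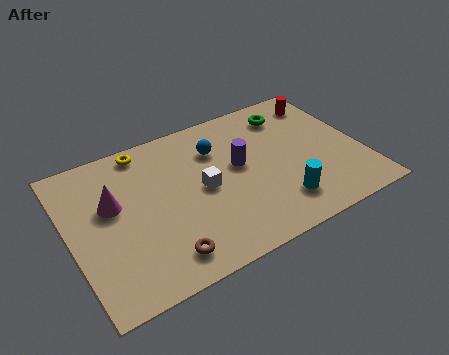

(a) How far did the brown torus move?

2.3

From (3.8, 3.4) to (3.2, 1.2), the brown torus covered √(0.6² + 2.2²) ≈ 2.3 units.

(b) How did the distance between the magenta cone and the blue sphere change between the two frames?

-0.3

They were about 4.6 units apart before and 4.3 after — 0.3 units closer together.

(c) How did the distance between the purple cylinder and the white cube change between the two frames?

-2.8

They were about 4.4 units apart before and 1.6 after — 2.8 units closer together.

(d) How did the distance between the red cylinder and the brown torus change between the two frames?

+3.4

They were about 5.2 units apart before and 8.6 after — 3.4 units further apart.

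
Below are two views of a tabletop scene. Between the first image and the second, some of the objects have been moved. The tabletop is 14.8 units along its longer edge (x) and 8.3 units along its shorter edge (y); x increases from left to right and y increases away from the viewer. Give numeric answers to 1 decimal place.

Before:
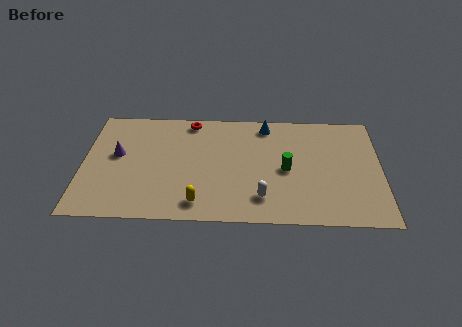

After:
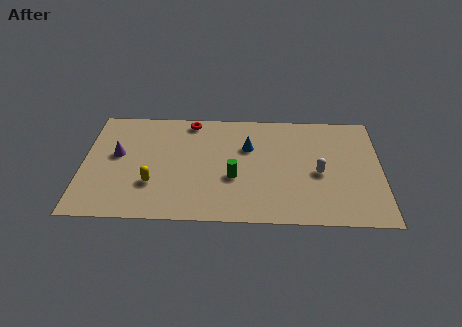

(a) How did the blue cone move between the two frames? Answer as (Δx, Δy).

(-0.9, -1.7)

The blue cone was at about (9.1, 7.2) and moved to about (8.2, 5.5).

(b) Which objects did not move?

the purple cone and the red torus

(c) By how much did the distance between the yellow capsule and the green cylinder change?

-1.0

The distance was about 5.0 in the first image and 4.0 in the second, so they moved 1.0 units closer together.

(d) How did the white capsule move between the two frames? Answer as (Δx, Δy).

(2.8, 1.9)

The white capsule was at about (8.9, 1.8) and moved to about (11.7, 3.7).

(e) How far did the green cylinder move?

2.7

From (10.1, 3.9) to (7.5, 3.2), the green cylinder covered √(2.6² + 0.7²) ≈ 2.7 units.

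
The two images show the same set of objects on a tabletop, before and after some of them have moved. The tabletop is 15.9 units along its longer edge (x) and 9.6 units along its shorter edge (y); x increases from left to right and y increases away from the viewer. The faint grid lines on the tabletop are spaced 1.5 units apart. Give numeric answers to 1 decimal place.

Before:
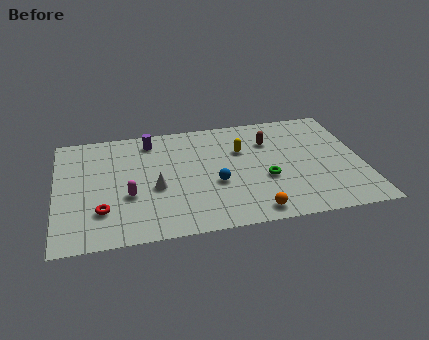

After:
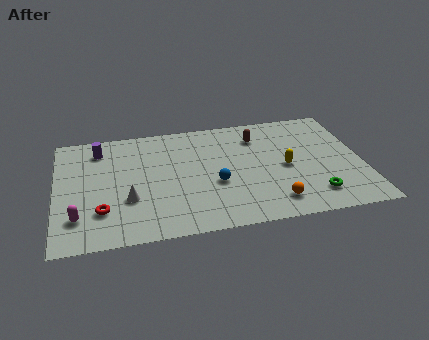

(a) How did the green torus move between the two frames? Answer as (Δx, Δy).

(2.4, -1.8)

The green torus was at about (10.8, 3.7) and moved to about (13.2, 1.9).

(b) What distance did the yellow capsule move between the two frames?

2.9

From (9.7, 6.4) to (11.9, 4.5), the yellow capsule covered √(2.2² + 1.9²) ≈ 2.9 units.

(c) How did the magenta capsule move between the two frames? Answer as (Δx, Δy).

(-2.6, -1.3)

The magenta capsule started near (3.7, 3.6) and ended near (1.1, 2.3).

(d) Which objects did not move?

the red torus and the blue sphere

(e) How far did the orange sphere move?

1.3

The orange sphere moved from about (10.0, 1.1) to (11.1, 1.7), a distance of √(1.1² + 0.6²) ≈ 1.3.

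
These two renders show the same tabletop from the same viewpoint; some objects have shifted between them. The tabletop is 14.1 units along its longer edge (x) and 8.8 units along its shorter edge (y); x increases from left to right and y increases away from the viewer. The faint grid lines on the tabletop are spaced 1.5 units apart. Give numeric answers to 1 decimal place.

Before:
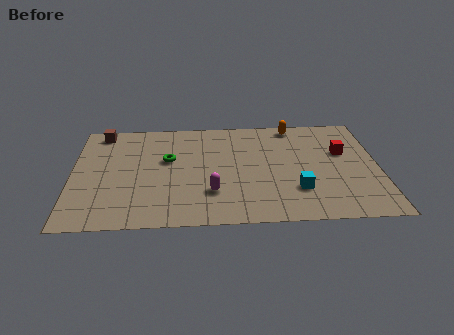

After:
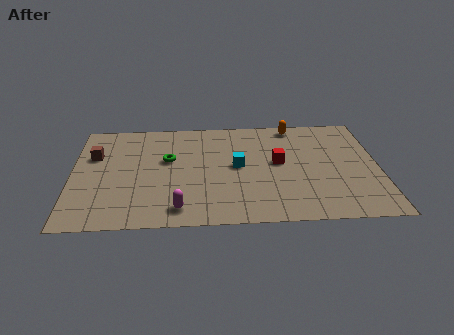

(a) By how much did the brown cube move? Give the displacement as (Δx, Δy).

(-0.3, -2.0)

The brown cube was at about (1.3, 7.8) and moved to about (1.0, 5.8).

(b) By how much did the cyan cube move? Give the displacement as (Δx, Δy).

(-2.7, 2.1)

From the two frames, the cyan cube sits at roughly (10.3, 2.5) before and (7.6, 4.6) after.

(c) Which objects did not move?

the orange capsule and the green torus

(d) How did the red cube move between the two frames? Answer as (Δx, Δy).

(-3.0, -0.7)

From the two frames, the red cube sits at roughly (12.5, 5.5) before and (9.5, 4.8) after.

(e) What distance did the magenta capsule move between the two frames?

1.9

The magenta capsule moved from about (6.4, 2.5) to (4.9, 1.3), a distance of √(1.5² + 1.2²) ≈ 1.9.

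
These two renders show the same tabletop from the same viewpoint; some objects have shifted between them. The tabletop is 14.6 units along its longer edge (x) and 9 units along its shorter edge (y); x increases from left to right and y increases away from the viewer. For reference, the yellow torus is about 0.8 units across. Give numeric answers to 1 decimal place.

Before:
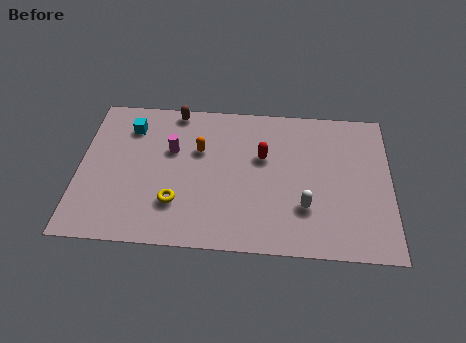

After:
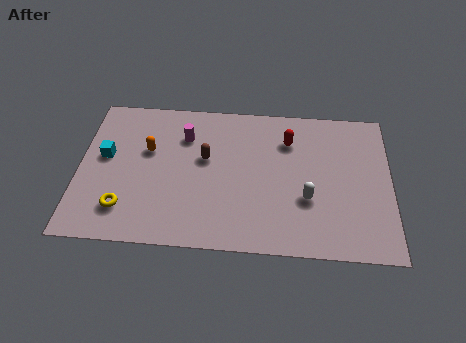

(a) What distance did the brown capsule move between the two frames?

3.3

The brown capsule was near (4.4, 8.2) before and (5.9, 5.3) after, so it travelled √(1.5² + 2.9²) ≈ 3.3 units.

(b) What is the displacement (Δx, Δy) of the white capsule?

(0.1, 0.5)

From the two frames, the white capsule sits at roughly (10.6, 2.7) before and (10.7, 3.2) after.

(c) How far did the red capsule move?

1.6

The red capsule was near (8.6, 5.6) before and (9.8, 6.7) after, so it travelled √(1.2² + 1.1²) ≈ 1.6 units.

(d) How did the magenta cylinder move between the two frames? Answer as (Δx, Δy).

(0.6, 0.9)

From the two frames, the magenta cylinder sits at roughly (4.3, 5.7) before and (4.9, 6.6) after.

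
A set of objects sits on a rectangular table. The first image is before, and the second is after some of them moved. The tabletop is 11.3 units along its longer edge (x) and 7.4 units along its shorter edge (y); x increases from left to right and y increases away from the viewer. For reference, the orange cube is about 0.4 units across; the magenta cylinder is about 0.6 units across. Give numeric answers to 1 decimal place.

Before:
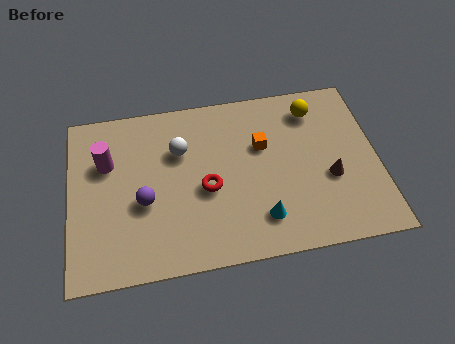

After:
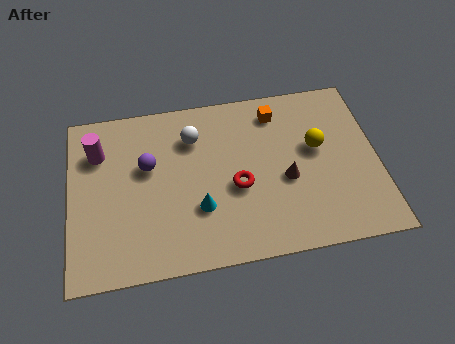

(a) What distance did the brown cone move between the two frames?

1.6

The brown cone moved from about (9.5, 2.9) to (7.9, 3.1), a distance of √(1.6² + 0.2²) ≈ 1.6.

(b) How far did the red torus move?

1.1

The red torus was near (5.0, 3.2) before and (6.1, 3.1) after, so it travelled √(1.1² + 0.1²) ≈ 1.1 units.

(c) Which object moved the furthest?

the cyan cone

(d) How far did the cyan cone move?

2.3

The cyan cone moved from about (6.9, 1.6) to (4.7, 2.4), a distance of √(2.2² + 0.8²) ≈ 2.3.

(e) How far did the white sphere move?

0.7

From (4.1, 5.0) to (4.6, 5.5), the white sphere covered √(0.5² + 0.5²) ≈ 0.7 units.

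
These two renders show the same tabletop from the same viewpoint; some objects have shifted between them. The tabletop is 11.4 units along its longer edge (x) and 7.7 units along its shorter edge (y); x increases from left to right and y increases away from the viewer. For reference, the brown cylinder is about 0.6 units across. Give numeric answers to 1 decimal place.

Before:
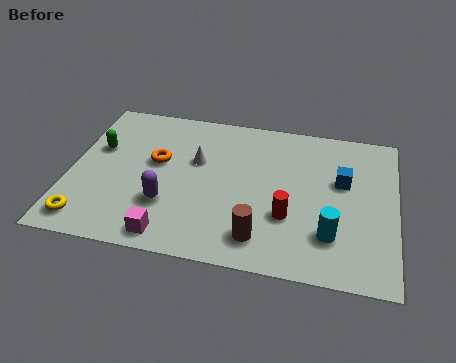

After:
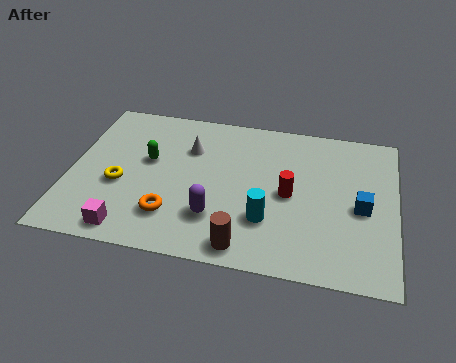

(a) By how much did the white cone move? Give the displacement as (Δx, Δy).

(-0.3, 0.6)

The white cone started near (4.4, 4.8) and ended near (4.1, 5.4).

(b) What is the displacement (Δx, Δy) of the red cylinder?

(0.0, 1.1)

From the two frames, the red cylinder sits at roughly (7.7, 2.6) before and (7.7, 3.7) after.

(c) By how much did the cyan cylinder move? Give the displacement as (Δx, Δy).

(-2.2, 0.3)

The cyan cylinder was at about (9.2, 2.0) and moved to about (7.0, 2.3).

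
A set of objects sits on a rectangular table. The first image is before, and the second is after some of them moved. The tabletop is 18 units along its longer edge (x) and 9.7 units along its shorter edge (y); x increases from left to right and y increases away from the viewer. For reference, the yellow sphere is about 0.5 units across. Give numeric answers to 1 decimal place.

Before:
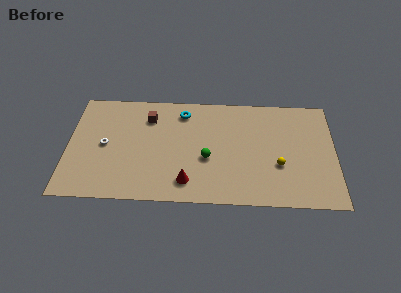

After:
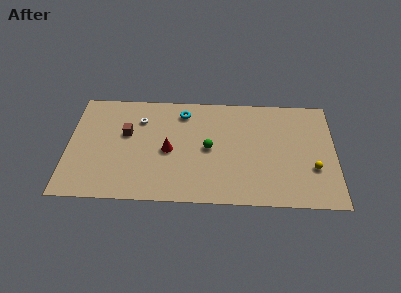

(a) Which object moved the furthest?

the white torus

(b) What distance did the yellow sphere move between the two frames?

2.3

The yellow sphere was near (14.2, 3.5) before and (16.5, 3.3) after, so it travelled √(2.3² + 0.2²) ≈ 2.3 units.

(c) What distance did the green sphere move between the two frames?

0.9

From (9.4, 3.9) to (9.5, 4.8), the green sphere covered √(0.1² + 0.9²) ≈ 0.9 units.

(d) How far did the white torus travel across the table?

3.3

From (2.5, 4.8) to (4.8, 7.2), the white torus covered √(2.3² + 2.4²) ≈ 3.3 units.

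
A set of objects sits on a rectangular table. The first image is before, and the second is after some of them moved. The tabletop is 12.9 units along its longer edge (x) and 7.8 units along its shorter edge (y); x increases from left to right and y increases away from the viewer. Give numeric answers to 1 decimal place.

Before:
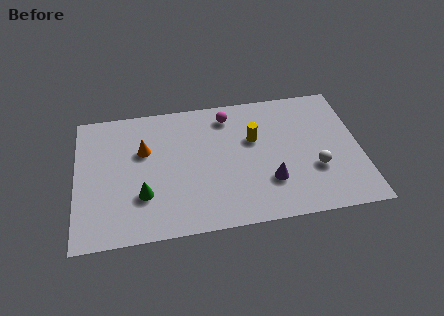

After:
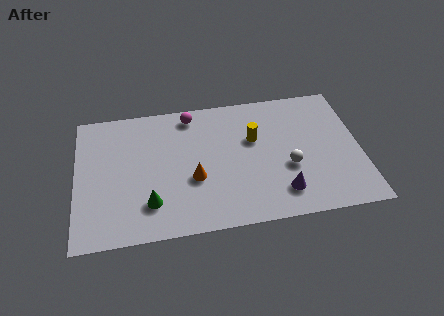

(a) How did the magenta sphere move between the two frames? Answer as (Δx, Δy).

(-1.7, 0.3)

The magenta sphere started near (7.0, 6.5) and ended near (5.3, 6.8).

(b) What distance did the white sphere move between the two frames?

1.2

The white sphere moved from about (10.8, 2.7) to (9.6, 3.0), a distance of √(1.2² + 0.3²) ≈ 1.2.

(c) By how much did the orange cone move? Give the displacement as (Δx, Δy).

(2.2, -2.0)

The orange cone was at about (3.1, 5.0) and moved to about (5.3, 3.0).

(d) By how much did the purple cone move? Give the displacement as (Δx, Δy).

(0.5, -0.7)

From the two frames, the purple cone sits at roughly (8.7, 2.3) before and (9.2, 1.6) after.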